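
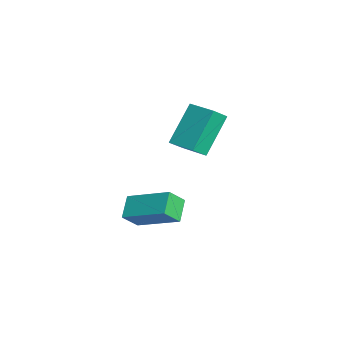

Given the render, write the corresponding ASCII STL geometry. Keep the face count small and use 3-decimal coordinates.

solid 
facet normal -0.796 -0.592 -0.125
outer loop
vertex -1.466 -1.734 -0.433
vertex -2.482 -0.713 1.204
vertex -1.836 -1.105 -1.056
endloop
endfacet
facet normal 0.467 -0.469 -0.750
outer loop
vertex -0.738 -0.287 -0.884
vertex -1.466 -1.734 -0.433
vertex -1.836 -1.105 -1.056
endloop
endfacet
facet normal -0.796 -0.593 -0.125
outer loop
vertex -1.836 -1.105 -1.056
vertex -2.482 -0.713 1.204
vertex -2.853 -0.084 0.581
endloop
endfacet
facet normal -0.387 0.655 -0.649
outer loop
vertex -2.853 -0.084 0.581
vertex -0.738 -0.287 -0.884
vertex -1.836 -1.105 -1.056
endloop
endfacet
facet normal 0.387 -0.655 0.649
outer loop
vertex -1.466 -1.734 -0.433
vertex -1.384 0.105 1.376
vertex -2.482 -0.713 1.204
endloop
endfacet
facet normal 0.466 -0.468 -0.751
outer loop
vertex -0.367 -0.916 -0.261
vertex -1.466 -1.734 -0.433
vertex -0.738 -0.287 -0.884
endloop
endfacet
facet normal 0.386 -0.656 0.649
outer loop
vertex -0.367 -0.916 -0.261
vertex -1.384 0.105 1.376
vertex -1.466 -1.734 -0.433
endloop
endfacet
facet normal -0.466 0.468 0.750
outer loop
vertex -2.482 -0.713 1.204
vertex -1.384 0.105 1.376
vertex -2.853 -0.084 0.581
endloop
endfacet
facet normal -0.386 0.656 -0.649
outer loop
vertex -1.754 0.734 0.753
vertex -0.738 -0.287 -0.884
vertex -2.853 -0.084 0.581
endloop
endfacet
facet normal -0.466 0.469 0.750
outer loop
vertex -2.853 -0.084 0.581
vertex -1.384 0.105 1.376
vertex -1.754 0.734 0.753
endloop
endfacet
facet normal 0.796 0.593 0.124
outer loop
vertex -1.754 0.734 0.753
vertex -0.367 -0.916 -0.261
vertex -0.738 -0.287 -0.884
endloop
endfacet
facet normal 0.796 0.592 0.125
outer loop
vertex -1.384 0.105 1.376
vertex -0.367 -0.916 -0.261
vertex -1.754 0.734 0.753
endloop
endfacet
facet normal -0.550 -0.715 -0.432
outer loop
vertex 1.837 -3.846 -1.246
vertex 1.571 -3.2 -1.976
vertex 2.716 -4.161 -1.845
endloop
endfacet
facet normal 0.263 -0.640 0.722
outer loop
vertex 3.889 -2.64 -0.924
vertex 1.837 -3.846 -1.246
vertex 2.716 -4.161 -1.845
endloop
endfacet
facet normal -0.550 -0.714 -0.432
outer loop
vertex 2.716 -4.161 -1.845
vertex 1.571 -3.2 -1.976
vertex 2.451 -3.515 -2.575
endloop
endfacet
facet normal 0.792 -0.285 -0.539
outer loop
vertex 2.451 -3.515 -2.575
vertex 3.889 -2.64 -0.924
vertex 2.716 -4.161 -1.845
endloop
endfacet
facet normal -0.792 0.284 0.540
outer loop
vertex 1.837 -3.846 -1.246
vertex 2.744 -1.679 -1.055
vertex 1.571 -3.2 -1.976
endloop
endfacet
facet normal 0.263 -0.640 0.722
outer loop
vertex 3.009 -2.325 -0.325
vertex 1.837 -3.846 -1.246
vertex 3.889 -2.64 -0.924
endloop
endfacet
facet normal -0.793 0.284 0.539
outer loop
vertex 3.009 -2.325 -0.325
vertex 2.744 -1.679 -1.055
vertex 1.837 -3.846 -1.246
endloop
endfacet
facet normal -0.263 0.640 -0.722
outer loop
vertex 1.571 -3.2 -1.976
vertex 2.744 -1.679 -1.055
vertex 2.451 -3.515 -2.575
endloop
endfacet
facet normal 0.792 -0.284 -0.540
outer loop
vertex 3.623 -1.994 -1.654
vertex 3.889 -2.64 -0.924
vertex 2.451 -3.515 -2.575
endloop
endfacet
facet normal -0.263 0.640 -0.722
outer loop
vertex 2.451 -3.515 -2.575
vertex 2.744 -1.679 -1.055
vertex 3.623 -1.994 -1.654
endloop
endfacet
facet normal 0.550 0.715 0.432
outer loop
vertex 3.623 -1.994 -1.654
vertex 3.009 -2.325 -0.325
vertex 3.889 -2.64 -0.924
endloop
endfacet
facet normal 0.550 0.714 0.432
outer loop
vertex 2.744 -1.679 -1.055
vertex 3.009 -2.325 -0.325
vertex 3.623 -1.994 -1.654
endloop
endfacet

endsolid


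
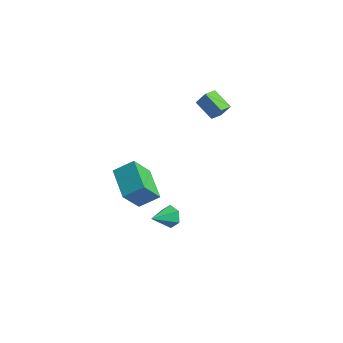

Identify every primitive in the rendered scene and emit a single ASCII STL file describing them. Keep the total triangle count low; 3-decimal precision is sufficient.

solid 
facet normal -0.837 0.483 0.257
outer loop
vertex -4.205 -3.204 1.516
vertex -3.529 -2.378 2.167
vertex -4.065 -2.215 0.116
endloop
endfacet
facet normal -0.541 -0.661 -0.521
outer loop
vertex -2.491 -3.122 -0.367
vertex -4.205 -3.204 1.516
vertex -4.065 -2.215 0.116
endloop
endfacet
facet normal -0.837 0.483 0.257
outer loop
vertex -4.065 -2.215 0.116
vertex -3.529 -2.378 2.167
vertex -3.389 -1.389 0.767
endloop
endfacet
facet normal 0.081 0.575 -0.814
outer loop
vertex -3.389 -1.389 0.767
vertex -2.491 -3.122 -0.367
vertex -4.065 -2.215 0.116
endloop
endfacet
facet normal -0.081 -0.575 0.814
outer loop
vertex -4.205 -3.204 1.516
vertex -1.955 -3.285 1.684
vertex -3.529 -2.378 2.167
endloop
endfacet
facet normal -0.541 -0.661 -0.521
outer loop
vertex -2.631 -4.111 1.033
vertex -4.205 -3.204 1.516
vertex -2.491 -3.122 -0.367
endloop
endfacet
facet normal -0.081 -0.575 0.814
outer loop
vertex -2.631 -4.111 1.033
vertex -1.955 -3.285 1.684
vertex -4.205 -3.204 1.516
endloop
endfacet
facet normal 0.541 0.661 0.521
outer loop
vertex -3.529 -2.378 2.167
vertex -1.955 -3.285 1.684
vertex -3.389 -1.389 0.767
endloop
endfacet
facet normal 0.081 0.575 -0.814
outer loop
vertex -1.815 -2.296 0.284
vertex -2.491 -3.122 -0.367
vertex -3.389 -1.389 0.767
endloop
endfacet
facet normal 0.541 0.661 0.521
outer loop
vertex -3.389 -1.389 0.767
vertex -1.955 -3.285 1.684
vertex -1.815 -2.296 0.284
endloop
endfacet
facet normal 0.837 -0.483 -0.257
outer loop
vertex -1.815 -2.296 0.284
vertex -2.631 -4.111 1.033
vertex -2.491 -3.122 -0.367
endloop
endfacet
facet normal 0.837 -0.483 -0.257
outer loop
vertex -1.955 -3.285 1.684
vertex -2.631 -4.111 1.033
vertex -1.815 -2.296 0.284
endloop
endfacet
facet normal 0.098 0.892 -0.442
outer loop
vertex -1.735 -1.018 -1.749
vertex -2.111 -1.241 -2.282
vertex -2.42 -0.94 -1.743
endloop
endfacet
facet normal 0.015 0.056 0.998
outer loop
vertex -1.735 -1.018 -1.749
vertex -2.42 -0.94 -1.743
vertex -2.249 -2.499 -1.658
endloop
endfacet
facet normal 0.096 0.891 -0.443
outer loop
vertex -2.42 -0.94 -1.743
vertex -2.111 -1.241 -2.282
vertex -2.797 -1.164 -2.276
endloop
endfacet
facet normal -0.804 -0.056 0.592
outer loop
vertex -2.42 -0.94 -1.743
vertex -2.797 -1.164 -2.276
vertex -2.249 -2.499 -1.658
endloop
endfacet
facet normal 0.096 0.891 -0.443
outer loop
vertex -2.797 -1.164 -2.276
vertex -2.111 -1.241 -2.282
vertex -2.488 -1.465 -2.815
endloop
endfacet
facet normal -0.857 -0.460 -0.234
outer loop
vertex -2.797 -1.164 -2.276
vertex -2.488 -1.465 -2.815
vertex -2.249 -2.499 -1.658
endloop
endfacet
facet normal 0.096 0.891 -0.443
outer loop
vertex -2.488 -1.465 -2.815
vertex -2.111 -1.241 -2.282
vertex -1.803 -1.542 -2.821
endloop
endfacet
facet normal -0.090 -0.752 -0.653
outer loop
vertex -2.488 -1.465 -2.815
vertex -1.803 -1.542 -2.821
vertex -2.249 -2.499 -1.658
endloop
endfacet
facet normal 0.098 0.892 -0.442
outer loop
vertex -1.803 -1.542 -2.821
vertex -2.111 -1.241 -2.282
vertex -1.426 -1.319 -2.287
endloop
endfacet
facet normal 0.728 -0.639 -0.247
outer loop
vertex -1.803 -1.542 -2.821
vertex -1.426 -1.319 -2.287
vertex -2.249 -2.499 -1.658
endloop
endfacet
facet normal 0.098 0.891 -0.442
outer loop
vertex -1.426 -1.319 -2.287
vertex -2.111 -1.241 -2.282
vertex -1.735 -1.018 -1.749
endloop
endfacet
facet normal 0.780 -0.235 0.580
outer loop
vertex -1.426 -1.319 -2.287
vertex -1.735 -1.018 -1.749
vertex -2.249 -2.499 -1.658
endloop
endfacet
facet normal -0.442 -0.331 -0.834
outer loop
vertex -4.55 3.298 2.61
vertex -4.64 4.145 2.321
vertex -3.373 3.22 2.017
endloop
endfacet
facet normal 0.100 -0.942 0.322
outer loop
vertex -2.98 3.515 2.759
vertex -4.55 3.298 2.61
vertex -3.373 3.22 2.017
endloop
endfacet
facet normal -0.442 -0.331 -0.834
outer loop
vertex -3.373 3.22 2.017
vertex -4.64 4.145 2.321
vertex -3.463 4.068 1.728
endloop
endfacet
facet normal 0.892 -0.058 -0.449
outer loop
vertex -3.463 4.068 1.728
vertex -2.98 3.515 2.759
vertex -3.373 3.22 2.017
endloop
endfacet
facet normal -0.892 0.058 0.449
outer loop
vertex -4.55 3.298 2.61
vertex -4.247 4.44 3.063
vertex -4.64 4.145 2.321
endloop
endfacet
facet normal 0.100 -0.942 0.320
outer loop
vertex -4.157 3.592 3.352
vertex -4.55 3.298 2.61
vertex -2.98 3.515 2.759
endloop
endfacet
facet normal -0.892 0.058 0.449
outer loop
vertex -4.157 3.592 3.352
vertex -4.247 4.44 3.063
vertex -4.55 3.298 2.61
endloop
endfacet
facet normal -0.100 0.942 -0.321
outer loop
vertex -4.64 4.145 2.321
vertex -4.247 4.44 3.063
vertex -3.463 4.068 1.728
endloop
endfacet
facet normal 0.892 -0.058 -0.449
outer loop
vertex -3.07 4.362 2.47
vertex -2.98 3.515 2.759
vertex -3.463 4.068 1.728
endloop
endfacet
facet normal -0.099 0.942 -0.321
outer loop
vertex -3.463 4.068 1.728
vertex -4.247 4.44 3.063
vertex -3.07 4.362 2.47
endloop
endfacet
facet normal 0.442 0.331 0.834
outer loop
vertex -3.07 4.362 2.47
vertex -4.157 3.592 3.352
vertex -2.98 3.515 2.759
endloop
endfacet
facet normal 0.442 0.331 0.834
outer loop
vertex -4.247 4.44 3.063
vertex -4.157 3.592 3.352
vertex -3.07 4.362 2.47
endloop
endfacet

endsolid


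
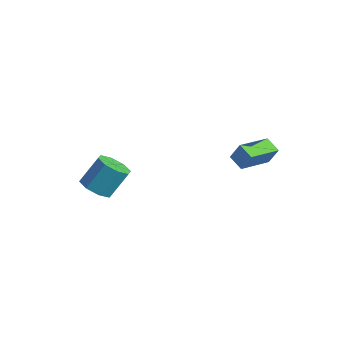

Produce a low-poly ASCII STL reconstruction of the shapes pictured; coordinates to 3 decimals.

solid 
facet normal -0.138 -0.565 -0.814
outer loop
vertex -0.199 -4.247 -3.337
vertex -1.17 -4.43 -3.045
vertex -0.705 -3.714 -3.621
endloop
endfacet
facet normal 0.754 0.473 -0.456
outer loop
vertex -0.199 -4.247 -3.337
vertex -0.705 -3.714 -3.621
vertex 0.061 -3.187 -1.806
endloop
endfacet
facet normal 0.754 0.473 -0.456
outer loop
vertex 0.061 -3.187 -1.806
vertex -0.705 -3.714 -3.621
vertex -0.445 -2.653 -2.09
endloop
endfacet
facet normal 0.138 0.564 0.814
outer loop
vertex 0.061 -3.187 -1.806
vertex -0.445 -2.653 -2.09
vertex -0.91 -3.37 -1.515
endloop
endfacet
facet normal -0.139 -0.564 -0.814
outer loop
vertex -0.705 -3.714 -3.621
vertex -1.17 -4.43 -3.045
vertex -1.483 -3.599 -3.568
endloop
endfacet
facet normal 0.081 0.813 -0.577
outer loop
vertex -0.705 -3.714 -3.621
vertex -1.483 -3.599 -3.568
vertex -0.445 -2.653 -2.09
endloop
endfacet
facet normal 0.080 0.813 -0.577
outer loop
vertex -0.445 -2.653 -2.09
vertex -1.483 -3.599 -3.568
vertex -1.223 -2.539 -2.037
endloop
endfacet
facet normal 0.138 0.564 0.814
outer loop
vertex -0.445 -2.653 -2.09
vertex -1.223 -2.539 -2.037
vertex -0.91 -3.37 -1.515
endloop
endfacet
facet normal -0.139 -0.564 -0.814
outer loop
vertex -1.483 -3.599 -3.568
vertex -1.17 -4.43 -3.045
vertex -2.078 -3.972 -3.208
endloop
endfacet
facet normal -0.642 0.677 -0.360
outer loop
vertex -1.483 -3.599 -3.568
vertex -2.078 -3.972 -3.208
vertex -1.223 -2.539 -2.037
endloop
endfacet
facet normal -0.642 0.677 -0.360
outer loop
vertex -1.223 -2.539 -2.037
vertex -2.078 -3.972 -3.208
vertex -1.818 -2.912 -1.678
endloop
endfacet
facet normal 0.138 0.564 0.814
outer loop
vertex -1.223 -2.539 -2.037
vertex -1.818 -2.912 -1.678
vertex -0.91 -3.37 -1.515
endloop
endfacet
facet normal -0.138 -0.563 -0.815
outer loop
vertex -2.078 -3.972 -3.208
vertex -1.17 -4.43 -3.045
vertex -2.141 -4.613 -2.754
endloop
endfacet
facet normal -0.987 0.145 0.067
outer loop
vertex -2.078 -3.972 -3.208
vertex -2.141 -4.613 -2.754
vertex -1.818 -2.912 -1.678
endloop
endfacet
facet normal -0.987 0.145 0.067
outer loop
vertex -1.818 -2.912 -1.678
vertex -2.141 -4.613 -2.754
vertex -1.881 -3.553 -1.223
endloop
endfacet
facet normal 0.138 0.564 0.814
outer loop
vertex -1.818 -2.912 -1.678
vertex -1.881 -3.553 -1.223
vertex -0.91 -3.37 -1.515
endloop
endfacet
facet normal -0.138 -0.564 -0.814
outer loop
vertex -2.141 -4.613 -2.754
vertex -1.17 -4.43 -3.045
vertex -1.635 -5.147 -2.47
endloop
endfacet
facet normal -0.754 -0.473 0.455
outer loop
vertex -2.141 -4.613 -2.754
vertex -1.635 -5.147 -2.47
vertex -1.881 -3.553 -1.223
endloop
endfacet
facet normal -0.754 -0.473 0.456
outer loop
vertex -1.881 -3.553 -1.223
vertex -1.635 -5.147 -2.47
vertex -1.375 -4.086 -0.939
endloop
endfacet
facet normal 0.138 0.565 0.814
outer loop
vertex -1.881 -3.553 -1.223
vertex -1.375 -4.086 -0.939
vertex -0.91 -3.37 -1.515
endloop
endfacet
facet normal -0.138 -0.564 -0.814
outer loop
vertex -1.635 -5.147 -2.47
vertex -1.17 -4.43 -3.045
vertex -0.857 -5.261 -2.523
endloop
endfacet
facet normal -0.080 -0.813 0.577
outer loop
vertex -1.635 -5.147 -2.47
vertex -0.857 -5.261 -2.523
vertex -1.375 -4.086 -0.939
endloop
endfacet
facet normal -0.081 -0.813 0.577
outer loop
vertex -1.375 -4.086 -0.939
vertex -0.857 -5.261 -2.523
vertex -0.597 -4.201 -0.992
endloop
endfacet
facet normal 0.139 0.564 0.814
outer loop
vertex -1.375 -4.086 -0.939
vertex -0.597 -4.201 -0.992
vertex -0.91 -3.37 -1.515
endloop
endfacet
facet normal -0.138 -0.564 -0.814
outer loop
vertex -0.857 -5.261 -2.523
vertex -1.17 -4.43 -3.045
vertex -0.262 -4.888 -2.882
endloop
endfacet
facet normal 0.642 -0.677 0.360
outer loop
vertex -0.857 -5.261 -2.523
vertex -0.262 -4.888 -2.882
vertex -0.597 -4.201 -0.992
endloop
endfacet
facet normal 0.642 -0.677 0.360
outer loop
vertex -0.597 -4.201 -0.992
vertex -0.262 -4.888 -2.882
vertex -0.002 -3.828 -1.352
endloop
endfacet
facet normal 0.139 0.564 0.814
outer loop
vertex -0.597 -4.201 -0.992
vertex -0.002 -3.828 -1.352
vertex -0.91 -3.37 -1.515
endloop
endfacet
facet normal -0.138 -0.564 -0.814
outer loop
vertex -0.262 -4.888 -2.882
vertex -1.17 -4.43 -3.045
vertex -0.199 -4.247 -3.337
endloop
endfacet
facet normal 0.987 -0.145 -0.067
outer loop
vertex -0.262 -4.888 -2.882
vertex -0.199 -4.247 -3.337
vertex -0.002 -3.828 -1.352
endloop
endfacet
facet normal 0.987 -0.145 -0.067
outer loop
vertex -0.002 -3.828 -1.352
vertex -0.199 -4.247 -3.337
vertex 0.061 -3.187 -1.806
endloop
endfacet
facet normal 0.138 0.563 0.815
outer loop
vertex -0.002 -3.828 -1.352
vertex 0.061 -3.187 -1.806
vertex -0.91 -3.37 -1.515
endloop
endfacet
facet normal -0.914 0.017 0.405
outer loop
vertex 3.441 1.556 0.3
vertex 3.301 3.571 -0.102
vertex 2.957 1.307 -0.781
endloop
endfacet
facet normal 0.068 -0.978 0.195
outer loop
vertex 3.899 1.289 -1.198
vertex 3.441 1.556 0.3
vertex 2.957 1.307 -0.781
endloop
endfacet
facet normal -0.914 0.018 0.404
outer loop
vertex 2.957 1.307 -0.781
vertex 3.301 3.571 -0.102
vertex 2.818 3.322 -1.183
endloop
endfacet
facet normal -0.399 -0.206 -0.893
outer loop
vertex 2.818 3.322 -1.183
vertex 3.899 1.289 -1.198
vertex 2.957 1.307 -0.781
endloop
endfacet
facet normal 0.399 0.206 0.893
outer loop
vertex 3.441 1.556 0.3
vertex 4.243 3.553 -0.519
vertex 3.301 3.571 -0.102
endloop
endfacet
facet normal 0.068 -0.978 0.195
outer loop
vertex 4.382 1.538 -0.117
vertex 3.441 1.556 0.3
vertex 3.899 1.289 -1.198
endloop
endfacet
facet normal 0.400 0.206 0.893
outer loop
vertex 4.382 1.538 -0.117
vertex 4.243 3.553 -0.519
vertex 3.441 1.556 0.3
endloop
endfacet
facet normal -0.068 0.978 -0.195
outer loop
vertex 3.301 3.571 -0.102
vertex 4.243 3.553 -0.519
vertex 2.818 3.322 -1.183
endloop
endfacet
facet normal -0.400 -0.206 -0.893
outer loop
vertex 3.759 3.304 -1.6
vertex 3.899 1.289 -1.198
vertex 2.818 3.322 -1.183
endloop
endfacet
facet normal -0.068 0.978 -0.195
outer loop
vertex 2.818 3.322 -1.183
vertex 4.243 3.553 -0.519
vertex 3.759 3.304 -1.6
endloop
endfacet
facet normal 0.914 -0.017 -0.405
outer loop
vertex 3.759 3.304 -1.6
vertex 4.382 1.538 -0.117
vertex 3.899 1.289 -1.198
endloop
endfacet
facet normal 0.914 -0.018 -0.405
outer loop
vertex 4.243 3.553 -0.519
vertex 4.382 1.538 -0.117
vertex 3.759 3.304 -1.6
endloop
endfacet

endsolid


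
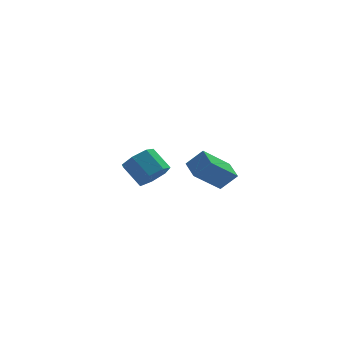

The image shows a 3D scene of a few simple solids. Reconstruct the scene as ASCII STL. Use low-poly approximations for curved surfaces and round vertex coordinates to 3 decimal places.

solid 
facet normal 0.404 -0.690 -0.601
outer loop
vertex 1.73 2.354 -3.381
vertex 1.371 2.881 -4.228
vertex 2.299 2.989 -3.728
endloop
endfacet
facet normal 0.675 -0.219 0.705
outer loop
vertex 1.73 2.354 -3.381
vertex 2.299 2.989 -3.728
vertex 1.089 3.452 -2.426
endloop
endfacet
facet normal 0.674 -0.220 0.705
outer loop
vertex 1.089 3.452 -2.426
vertex 2.299 2.989 -3.728
vertex 1.658 4.086 -2.772
endloop
endfacet
facet normal -0.403 0.690 0.601
outer loop
vertex 1.089 3.452 -2.426
vertex 1.658 4.086 -2.772
vertex 0.729 3.979 -3.272
endloop
endfacet
facet normal 0.404 -0.690 -0.600
outer loop
vertex 2.299 2.989 -3.728
vertex 1.371 2.881 -4.228
vertex 2.169 3.542 -4.451
endloop
endfacet
facet normal 0.904 0.402 0.145
outer loop
vertex 2.299 2.989 -3.728
vertex 2.169 3.542 -4.451
vertex 1.658 4.086 -2.772
endloop
endfacet
facet normal 0.904 0.402 0.145
outer loop
vertex 1.658 4.086 -2.772
vertex 2.169 3.542 -4.451
vertex 1.528 4.639 -3.495
endloop
endfacet
facet normal -0.403 0.691 0.601
outer loop
vertex 1.658 4.086 -2.772
vertex 1.528 4.639 -3.495
vertex 0.729 3.979 -3.272
endloop
endfacet
facet normal 0.403 -0.690 -0.601
outer loop
vertex 2.169 3.542 -4.451
vertex 1.371 2.881 -4.228
vertex 1.437 3.598 -5.006
endloop
endfacet
facet normal 0.453 0.721 -0.524
outer loop
vertex 2.169 3.542 -4.451
vertex 1.437 3.598 -5.006
vertex 1.528 4.639 -3.495
endloop
endfacet
facet normal 0.453 0.721 -0.524
outer loop
vertex 1.528 4.639 -3.495
vertex 1.437 3.598 -5.006
vertex 0.796 4.695 -4.05
endloop
endfacet
facet normal -0.403 0.691 0.601
outer loop
vertex 1.528 4.639 -3.495
vertex 0.796 4.695 -4.05
vertex 0.729 3.979 -3.272
endloop
endfacet
facet normal 0.404 -0.690 -0.601
outer loop
vertex 1.437 3.598 -5.006
vertex 1.371 2.881 -4.228
vertex 0.656 3.114 -4.975
endloop
endfacet
facet normal -0.340 0.497 -0.798
outer loop
vertex 1.437 3.598 -5.006
vertex 0.656 3.114 -4.975
vertex 0.796 4.695 -4.05
endloop
endfacet
facet normal -0.338 0.497 -0.799
outer loop
vertex 0.796 4.695 -4.05
vertex 0.656 3.114 -4.975
vertex 0.015 4.212 -4.02
endloop
endfacet
facet normal -0.404 0.690 0.600
outer loop
vertex 0.796 4.695 -4.05
vertex 0.015 4.212 -4.02
vertex 0.729 3.979 -3.272
endloop
endfacet
facet normal 0.403 -0.691 -0.601
outer loop
vertex 0.656 3.114 -4.975
vertex 1.371 2.881 -4.228
vertex 0.412 2.455 -4.381
endloop
endfacet
facet normal -0.876 -0.101 -0.472
outer loop
vertex 0.656 3.114 -4.975
vertex 0.412 2.455 -4.381
vertex 0.015 4.212 -4.02
endloop
endfacet
facet normal -0.876 -0.101 -0.472
outer loop
vertex 0.015 4.212 -4.02
vertex 0.412 2.455 -4.381
vertex -0.229 3.553 -3.426
endloop
endfacet
facet normal -0.404 0.691 0.600
outer loop
vertex 0.015 4.212 -4.02
vertex -0.229 3.553 -3.426
vertex 0.729 3.979 -3.272
endloop
endfacet
facet normal 0.403 -0.691 -0.601
outer loop
vertex 0.412 2.455 -4.381
vertex 1.371 2.881 -4.228
vertex 0.89 2.117 -3.672
endloop
endfacet
facet normal -0.753 -0.623 0.211
outer loop
vertex 0.412 2.455 -4.381
vertex 0.89 2.117 -3.672
vertex -0.229 3.553 -3.426
endloop
endfacet
facet normal -0.753 -0.623 0.210
outer loop
vertex -0.229 3.553 -3.426
vertex 0.89 2.117 -3.672
vertex 0.249 3.214 -2.717
endloop
endfacet
facet normal -0.403 0.690 0.602
outer loop
vertex -0.229 3.553 -3.426
vertex 0.249 3.214 -2.717
vertex 0.729 3.979 -3.272
endloop
endfacet
facet normal 0.403 -0.691 -0.601
outer loop
vertex 0.89 2.117 -3.672
vertex 1.371 2.881 -4.228
vertex 1.73 2.354 -3.381
endloop
endfacet
facet normal -0.064 -0.676 0.734
outer loop
vertex 0.89 2.117 -3.672
vertex 1.73 2.354 -3.381
vertex 0.249 3.214 -2.717
endloop
endfacet
facet normal -0.063 -0.676 0.735
outer loop
vertex 0.249 3.214 -2.717
vertex 1.73 2.354 -3.381
vertex 1.089 3.452 -2.426
endloop
endfacet
facet normal -0.404 0.690 0.601
outer loop
vertex 0.249 3.214 -2.717
vertex 1.089 3.452 -2.426
vertex 0.729 3.979 -3.272
endloop
endfacet
facet normal -0.694 0.122 -0.710
outer loop
vertex 1.552 -3.84 -0.487
vertex 1.479 -2.704 -0.22
vertex 3.087 -3.406 -1.913
endloop
endfacet
facet normal 0.063 -0.972 -0.228
outer loop
vertex 3.941 -3.556 -1.04
vertex 1.552 -3.84 -0.487
vertex 3.087 -3.406 -1.913
endloop
endfacet
facet normal -0.694 0.122 -0.710
outer loop
vertex 3.087 -3.406 -1.913
vertex 1.479 -2.704 -0.22
vertex 3.014 -2.269 -1.646
endloop
endfacet
facet normal 0.717 0.203 -0.667
outer loop
vertex 3.014 -2.269 -1.646
vertex 3.941 -3.556 -1.04
vertex 3.087 -3.406 -1.913
endloop
endfacet
facet normal -0.717 -0.203 0.667
outer loop
vertex 1.552 -3.84 -0.487
vertex 2.333 -2.854 0.653
vertex 1.479 -2.704 -0.22
endloop
endfacet
facet normal 0.062 -0.971 -0.229
outer loop
vertex 2.406 -3.991 0.386
vertex 1.552 -3.84 -0.487
vertex 3.941 -3.556 -1.04
endloop
endfacet
facet normal -0.717 -0.203 0.667
outer loop
vertex 2.406 -3.991 0.386
vertex 2.333 -2.854 0.653
vertex 1.552 -3.84 -0.487
endloop
endfacet
facet normal -0.063 0.971 0.229
outer loop
vertex 1.479 -2.704 -0.22
vertex 2.333 -2.854 0.653
vertex 3.014 -2.269 -1.646
endloop
endfacet
facet normal 0.717 0.203 -0.667
outer loop
vertex 3.868 -2.42 -0.773
vertex 3.941 -3.556 -1.04
vertex 3.014 -2.269 -1.646
endloop
endfacet
facet normal -0.062 0.971 0.229
outer loop
vertex 3.014 -2.269 -1.646
vertex 2.333 -2.854 0.653
vertex 3.868 -2.42 -0.773
endloop
endfacet
facet normal 0.694 -0.122 0.710
outer loop
vertex 3.868 -2.42 -0.773
vertex 2.406 -3.991 0.386
vertex 3.941 -3.556 -1.04
endloop
endfacet
facet normal 0.694 -0.122 0.710
outer loop
vertex 2.333 -2.854 0.653
vertex 2.406 -3.991 0.386
vertex 3.868 -2.42 -0.773
endloop
endfacet

endsolid


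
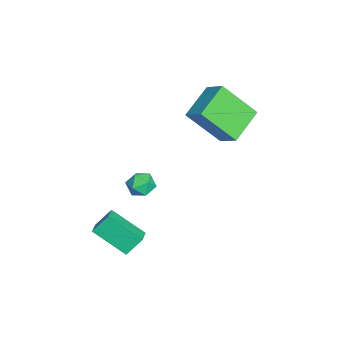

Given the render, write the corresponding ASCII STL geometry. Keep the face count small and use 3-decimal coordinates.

solid 
facet normal -0.565 0.818 0.106
outer loop
vertex -0.121 -0.334 -1.318
vertex -0.688 -0.707 -1.461
vertex -0.471 -0.642 -0.805
endloop
endfacet
facet normal 0.013 0.853 0.521
outer loop
vertex -0.121 -0.334 -1.318
vertex -0.471 -0.642 -0.805
vertex 0.222 -0.652 -0.806
endloop
endfacet
facet normal 0.588 0.802 0.104
outer loop
vertex -0.121 -0.334 -1.318
vertex 0.222 -0.652 -0.806
vertex 0.435 -0.723 -1.462
endloop
endfacet
facet normal 0.367 0.735 -0.570
outer loop
vertex -0.121 -0.334 -1.318
vertex 0.435 -0.723 -1.462
vertex -0.127 -0.757 -1.868
endloop
endfacet
facet normal -0.347 0.745 -0.569
outer loop
vertex -0.121 -0.334 -1.318
vertex -0.127 -0.757 -1.868
vertex -0.688 -0.707 -1.461
endloop
endfacet
facet normal 0.006 0.288 0.958
outer loop
vertex 0.222 -0.652 -0.806
vertex -0.471 -0.642 -0.805
vertex -0.133 -1.223 -0.632
endloop
endfacet
facet normal -0.930 0.231 0.285
outer loop
vertex -0.471 -0.642 -0.805
vertex -0.688 -0.707 -1.461
vertex -0.695 -1.257 -1.038
endloop
endfacet
facet normal -0.577 0.112 -0.809
outer loop
vertex -0.688 -0.707 -1.461
vertex -0.127 -0.757 -1.868
vertex -0.482 -1.328 -1.694
endloop
endfacet
facet normal 0.579 0.096 -0.810
outer loop
vertex -0.127 -0.757 -1.868
vertex 0.435 -0.723 -1.462
vertex 0.211 -1.338 -1.695
endloop
endfacet
facet normal 0.937 0.205 0.282
outer loop
vertex 0.435 -0.723 -1.462
vertex 0.222 -0.652 -0.806
vertex 0.428 -1.273 -1.039
endloop
endfacet
facet normal -0.367 -0.735 0.570
outer loop
vertex -0.139 -1.646 -1.182
vertex -0.133 -1.223 -0.632
vertex -0.695 -1.257 -1.038
endloop
endfacet
facet normal -0.588 -0.802 -0.104
outer loop
vertex -0.139 -1.646 -1.182
vertex -0.695 -1.257 -1.038
vertex -0.482 -1.328 -1.694
endloop
endfacet
facet normal -0.013 -0.853 -0.521
outer loop
vertex -0.139 -1.646 -1.182
vertex -0.482 -1.328 -1.694
vertex 0.211 -1.338 -1.695
endloop
endfacet
facet normal 0.565 -0.818 -0.106
outer loop
vertex -0.139 -1.646 -1.182
vertex 0.211 -1.338 -1.695
vertex 0.428 -1.273 -1.039
endloop
endfacet
facet normal 0.347 -0.745 0.569
outer loop
vertex -0.139 -1.646 -1.182
vertex 0.428 -1.273 -1.039
vertex -0.133 -1.223 -0.632
endloop
endfacet
facet normal -0.579 -0.096 0.810
outer loop
vertex -0.695 -1.257 -1.038
vertex -0.133 -1.223 -0.632
vertex -0.471 -0.642 -0.805
endloop
endfacet
facet normal -0.937 -0.205 -0.282
outer loop
vertex -0.482 -1.328 -1.694
vertex -0.695 -1.257 -1.038
vertex -0.688 -0.707 -1.461
endloop
endfacet
facet normal -0.006 -0.288 -0.958
outer loop
vertex 0.211 -1.338 -1.695
vertex -0.482 -1.328 -1.694
vertex -0.127 -0.757 -1.868
endloop
endfacet
facet normal 0.930 -0.231 -0.285
outer loop
vertex 0.428 -1.273 -1.039
vertex 0.211 -1.338 -1.695
vertex 0.435 -0.723 -1.462
endloop
endfacet
facet normal 0.577 -0.112 0.809
outer loop
vertex -0.133 -1.223 -0.632
vertex 0.428 -1.273 -1.039
vertex 0.222 -0.652 -0.806
endloop
endfacet
facet normal -0.808 0.437 0.395
outer loop
vertex -3.37 1.503 2.65
vertex -2.663 2.197 3.327
vertex -3.331 2.99 1.084
endloop
endfacet
facet normal -0.589 -0.579 -0.564
outer loop
vertex -1.877 2.203 0.373
vertex -3.37 1.503 2.65
vertex -3.331 2.99 1.084
endloop
endfacet
facet normal -0.808 0.437 0.395
outer loop
vertex -3.331 2.99 1.084
vertex -2.663 2.197 3.327
vertex -2.624 3.684 1.761
endloop
endfacet
facet normal 0.018 0.689 -0.725
outer loop
vertex -2.624 3.684 1.761
vertex -1.877 2.203 0.373
vertex -3.331 2.99 1.084
endloop
endfacet
facet normal -0.018 -0.689 0.725
outer loop
vertex -3.37 1.503 2.65
vertex -1.209 1.41 2.616
vertex -2.663 2.197 3.327
endloop
endfacet
facet normal -0.589 -0.579 -0.564
outer loop
vertex -1.916 0.716 1.939
vertex -3.37 1.503 2.65
vertex -1.877 2.203 0.373
endloop
endfacet
facet normal -0.018 -0.689 0.725
outer loop
vertex -1.916 0.716 1.939
vertex -1.209 1.41 2.616
vertex -3.37 1.503 2.65
endloop
endfacet
facet normal 0.589 0.579 0.564
outer loop
vertex -2.663 2.197 3.327
vertex -1.209 1.41 2.616
vertex -2.624 3.684 1.761
endloop
endfacet
facet normal 0.018 0.689 -0.725
outer loop
vertex -1.17 2.897 1.05
vertex -1.877 2.203 0.373
vertex -2.624 3.684 1.761
endloop
endfacet
facet normal 0.589 0.579 0.564
outer loop
vertex -2.624 3.684 1.761
vertex -1.209 1.41 2.616
vertex -1.17 2.897 1.05
endloop
endfacet
facet normal 0.808 -0.437 -0.395
outer loop
vertex -1.17 2.897 1.05
vertex -1.916 0.716 1.939
vertex -1.877 2.203 0.373
endloop
endfacet
facet normal 0.808 -0.437 -0.395
outer loop
vertex -1.209 1.41 2.616
vertex -1.916 0.716 1.939
vertex -1.17 2.897 1.05
endloop
endfacet
facet normal -0.943 0.045 -0.330
outer loop
vertex 1.506 -2.718 -2.608
vertex 1.253 -2.067 -1.797
vertex 1.933 -1.276 -3.633
endloop
endfacet
facet normal 0.235 -0.608 -0.758
outer loop
vertex 2.707 -1.313 -3.363
vertex 1.506 -2.718 -2.608
vertex 1.933 -1.276 -3.633
endloop
endfacet
facet normal -0.943 0.046 -0.330
outer loop
vertex 1.933 -1.276 -3.633
vertex 1.253 -2.067 -1.797
vertex 1.681 -0.625 -2.822
endloop
endfacet
facet normal 0.234 0.792 -0.563
outer loop
vertex 1.681 -0.625 -2.822
vertex 2.707 -1.313 -3.363
vertex 1.933 -1.276 -3.633
endloop
endfacet
facet normal -0.234 -0.793 0.563
outer loop
vertex 1.506 -2.718 -2.608
vertex 2.027 -2.104 -1.527
vertex 1.253 -2.067 -1.797
endloop
endfacet
facet normal 0.236 -0.609 -0.758
outer loop
vertex 2.279 -2.755 -2.338
vertex 1.506 -2.718 -2.608
vertex 2.707 -1.313 -3.363
endloop
endfacet
facet normal -0.235 -0.792 0.563
outer loop
vertex 2.279 -2.755 -2.338
vertex 2.027 -2.104 -1.527
vertex 1.506 -2.718 -2.608
endloop
endfacet
facet normal -0.235 0.609 0.758
outer loop
vertex 1.253 -2.067 -1.797
vertex 2.027 -2.104 -1.527
vertex 1.681 -0.625 -2.822
endloop
endfacet
facet normal 0.235 0.792 -0.563
outer loop
vertex 2.454 -0.662 -2.552
vertex 2.707 -1.313 -3.363
vertex 1.681 -0.625 -2.822
endloop
endfacet
facet normal -0.236 0.608 0.758
outer loop
vertex 1.681 -0.625 -2.822
vertex 2.027 -2.104 -1.527
vertex 2.454 -0.662 -2.552
endloop
endfacet
facet normal 0.943 -0.045 0.330
outer loop
vertex 2.454 -0.662 -2.552
vertex 2.279 -2.755 -2.338
vertex 2.707 -1.313 -3.363
endloop
endfacet
facet normal 0.943 -0.045 0.329
outer loop
vertex 2.027 -2.104 -1.527
vertex 2.279 -2.755 -2.338
vertex 2.454 -0.662 -2.552
endloop
endfacet

endsolid


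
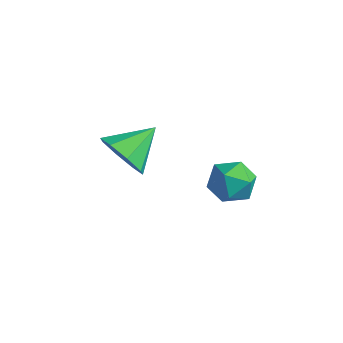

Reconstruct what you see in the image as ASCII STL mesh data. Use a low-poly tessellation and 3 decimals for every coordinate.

solid 
facet normal -0.648 0.531 -0.546
outer loop
vertex 1.382 -2.367 -2.961
vertex 0.718 -2.866 -2.659
vertex 0.953 -2.133 -2.225
endloop
endfacet
facet normal -0.091 0.932 -0.350
outer loop
vertex 1.382 -2.367 -2.961
vertex 0.953 -2.133 -2.225
vertex 1.833 -2.062 -2.265
endloop
endfacet
facet normal 0.502 0.624 -0.599
outer loop
vertex 1.382 -2.367 -2.961
vertex 1.833 -2.062 -2.265
vertex 2.141 -2.751 -2.724
endloop
endfacet
facet normal 0.312 0.032 -0.949
outer loop
vertex 1.382 -2.367 -2.961
vertex 2.141 -2.751 -2.724
vertex 1.453 -3.248 -2.967
endloop
endfacet
facet normal -0.398 -0.026 -0.917
outer loop
vertex 1.382 -2.367 -2.961
vertex 1.453 -3.248 -2.967
vertex 0.718 -2.866 -2.659
endloop
endfacet
facet normal -0.059 0.930 0.363
outer loop
vertex 1.833 -2.062 -2.265
vertex 0.953 -2.133 -2.225
vertex 1.447 -2.372 -1.533
endloop
endfacet
facet normal -0.959 0.280 0.045
outer loop
vertex 0.953 -2.133 -2.225
vertex 0.718 -2.866 -2.659
vertex 0.759 -2.869 -1.776
endloop
endfacet
facet normal -0.555 -0.620 -0.555
outer loop
vertex 0.718 -2.866 -2.659
vertex 1.453 -3.248 -2.967
vertex 1.067 -3.558 -2.235
endloop
endfacet
facet normal 0.595 -0.527 -0.607
outer loop
vertex 1.453 -3.248 -2.967
vertex 2.141 -2.751 -2.724
vertex 1.947 -3.487 -2.275
endloop
endfacet
facet normal 0.902 0.430 -0.040
outer loop
vertex 2.141 -2.751 -2.724
vertex 1.833 -2.062 -2.265
vertex 2.182 -2.754 -1.841
endloop
endfacet
facet normal -0.312 -0.032 0.949
outer loop
vertex 1.518 -3.253 -1.539
vertex 1.447 -2.372 -1.533
vertex 0.759 -2.869 -1.776
endloop
endfacet
facet normal -0.502 -0.624 0.599
outer loop
vertex 1.518 -3.253 -1.539
vertex 0.759 -2.869 -1.776
vertex 1.067 -3.558 -2.235
endloop
endfacet
facet normal 0.091 -0.932 0.350
outer loop
vertex 1.518 -3.253 -1.539
vertex 1.067 -3.558 -2.235
vertex 1.947 -3.487 -2.275
endloop
endfacet
facet normal 0.648 -0.531 0.546
outer loop
vertex 1.518 -3.253 -1.539
vertex 1.947 -3.487 -2.275
vertex 2.182 -2.754 -1.841
endloop
endfacet
facet normal 0.398 0.026 0.917
outer loop
vertex 1.518 -3.253 -1.539
vertex 2.182 -2.754 -1.841
vertex 1.447 -2.372 -1.533
endloop
endfacet
facet normal -0.595 0.527 0.607
outer loop
vertex 0.759 -2.869 -1.776
vertex 1.447 -2.372 -1.533
vertex 0.953 -2.133 -2.225
endloop
endfacet
facet normal -0.902 -0.430 0.040
outer loop
vertex 1.067 -3.558 -2.235
vertex 0.759 -2.869 -1.776
vertex 0.718 -2.866 -2.659
endloop
endfacet
facet normal 0.059 -0.930 -0.363
outer loop
vertex 1.947 -3.487 -2.275
vertex 1.067 -3.558 -2.235
vertex 1.453 -3.248 -2.967
endloop
endfacet
facet normal 0.959 -0.280 -0.045
outer loop
vertex 2.182 -2.754 -1.841
vertex 1.947 -3.487 -2.275
vertex 2.141 -2.751 -2.724
endloop
endfacet
facet normal 0.555 0.620 0.555
outer loop
vertex 1.447 -2.372 -1.533
vertex 2.182 -2.754 -1.841
vertex 1.833 -2.062 -2.265
endloop
endfacet
facet normal -0.135 -0.879 -0.457
outer loop
vertex -1.513 -4.47 -1.841
vertex -2.186 -4.05 -2.45
vertex -1.196 -4.187 -2.478
endloop
endfacet
facet normal 0.844 0.185 0.503
outer loop
vertex -1.513 -4.47 -1.841
vertex -1.196 -4.187 -2.478
vertex -1.974 -2.67 -1.73
endloop
endfacet
facet normal -0.135 -0.878 -0.459
outer loop
vertex -1.196 -4.187 -2.478
vertex -2.186 -4.05 -2.45
vertex -1.459 -3.823 -3.098
endloop
endfacet
facet normal 0.870 0.487 -0.083
outer loop
vertex -1.196 -4.187 -2.478
vertex -1.459 -3.823 -3.098
vertex -1.974 -2.67 -1.73
endloop
endfacet
facet normal -0.135 -0.878 -0.459
outer loop
vertex -1.459 -3.823 -3.098
vertex -2.186 -4.05 -2.45
vertex -2.147 -3.592 -3.338
endloop
endfacet
facet normal 0.426 0.765 -0.484
outer loop
vertex -1.459 -3.823 -3.098
vertex -2.147 -3.592 -3.338
vertex -1.974 -2.67 -1.73
endloop
endfacet
facet normal -0.135 -0.878 -0.459
outer loop
vertex -2.147 -3.592 -3.338
vertex -2.186 -4.05 -2.45
vertex -2.859 -3.629 -3.058
endloop
endfacet
facet normal -0.228 0.855 -0.466
outer loop
vertex -2.147 -3.592 -3.338
vertex -2.859 -3.629 -3.058
vertex -1.974 -2.67 -1.73
endloop
endfacet
facet normal -0.135 -0.878 -0.458
outer loop
vertex -2.859 -3.629 -3.058
vertex -2.186 -4.05 -2.45
vertex -3.176 -3.912 -2.422
endloop
endfacet
facet normal -0.707 0.706 -0.038
outer loop
vertex -2.859 -3.629 -3.058
vertex -3.176 -3.912 -2.422
vertex -1.974 -2.67 -1.73
endloop
endfacet
facet normal -0.135 -0.878 -0.458
outer loop
vertex -3.176 -3.912 -2.422
vertex -2.186 -4.05 -2.45
vertex -2.913 -4.276 -1.802
endloop
endfacet
facet normal -0.733 0.404 0.548
outer loop
vertex -3.176 -3.912 -2.422
vertex -2.913 -4.276 -1.802
vertex -1.974 -2.67 -1.73
endloop
endfacet
facet normal -0.135 -0.879 -0.458
outer loop
vertex -2.913 -4.276 -1.802
vertex -2.186 -4.05 -2.45
vertex -2.225 -4.507 -1.562
endloop
endfacet
facet normal -0.289 0.126 0.949
outer loop
vertex -2.913 -4.276 -1.802
vertex -2.225 -4.507 -1.562
vertex -1.974 -2.67 -1.73
endloop
endfacet
facet normal -0.134 -0.879 -0.458
outer loop
vertex -2.225 -4.507 -1.562
vertex -2.186 -4.05 -2.45
vertex -1.513 -4.47 -1.841
endloop
endfacet
facet normal 0.363 0.036 0.931
outer loop
vertex -2.225 -4.507 -1.562
vertex -1.513 -4.47 -1.841
vertex -1.974 -2.67 -1.73
endloop
endfacet

endsolid


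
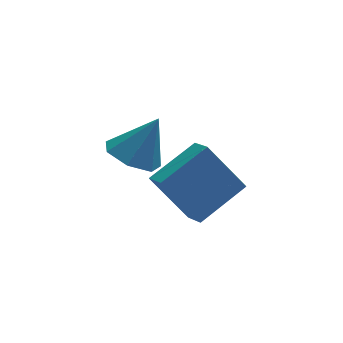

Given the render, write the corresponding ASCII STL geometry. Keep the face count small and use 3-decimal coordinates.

solid 
facet normal -0.549 0.222 0.806
outer loop
vertex -2.721 3.352 -0.628
vertex -1.038 4.184 0.29
vertex -2.945 4.241 -1.025
endloop
endfacet
facet normal -0.805 -0.399 -0.439
outer loop
vertex -1.742 3.756 -2.79
vertex -2.721 3.352 -0.628
vertex -2.945 4.241 -1.025
endloop
endfacet
facet normal -0.549 0.222 0.806
outer loop
vertex -2.945 4.241 -1.025
vertex -1.038 4.184 0.29
vertex -1.262 5.074 -0.108
endloop
endfacet
facet normal -0.224 0.890 -0.397
outer loop
vertex -1.262 5.074 -0.108
vertex -1.742 3.756 -2.79
vertex -2.945 4.241 -1.025
endloop
endfacet
facet normal 0.224 -0.890 0.397
outer loop
vertex -2.721 3.352 -0.628
vertex 0.165 3.699 -1.475
vertex -1.038 4.184 0.29
endloop
endfacet
facet normal -0.805 -0.399 -0.439
outer loop
vertex -1.518 2.866 -2.392
vertex -2.721 3.352 -0.628
vertex -1.742 3.756 -2.79
endloop
endfacet
facet normal 0.224 -0.890 0.398
outer loop
vertex -1.518 2.866 -2.392
vertex 0.165 3.699 -1.475
vertex -2.721 3.352 -0.628
endloop
endfacet
facet normal 0.805 0.399 0.439
outer loop
vertex -1.038 4.184 0.29
vertex 0.165 3.699 -1.475
vertex -1.262 5.074 -0.108
endloop
endfacet
facet normal -0.223 0.890 -0.397
outer loop
vertex -0.059 4.588 -1.872
vertex -1.742 3.756 -2.79
vertex -1.262 5.074 -0.108
endloop
endfacet
facet normal 0.805 0.399 0.439
outer loop
vertex -1.262 5.074 -0.108
vertex 0.165 3.699 -1.475
vertex -0.059 4.588 -1.872
endloop
endfacet
facet normal 0.549 -0.222 -0.806
outer loop
vertex -0.059 4.588 -1.872
vertex -1.518 2.866 -2.392
vertex -1.742 3.756 -2.79
endloop
endfacet
facet normal 0.549 -0.222 -0.806
outer loop
vertex 0.165 3.699 -1.475
vertex -1.518 2.866 -2.392
vertex -0.059 4.588 -1.872
endloop
endfacet
facet normal -0.490 -0.075 -0.868
outer loop
vertex -3.039 3.726 0.6
vertex -3.676 3.063 1.017
vertex -3.754 4.069 0.974
endloop
endfacet
facet normal 0.497 0.851 0.170
outer loop
vertex -3.039 3.726 0.6
vertex -3.754 4.069 0.974
vertex -2.804 3.197 2.563
endloop
endfacet
facet normal -0.489 -0.075 -0.869
outer loop
vertex -3.754 4.069 0.974
vertex -3.676 3.063 1.017
vertex -4.411 3.653 1.38
endloop
endfacet
facet normal -0.175 0.815 0.552
outer loop
vertex -3.754 4.069 0.974
vertex -4.411 3.653 1.38
vertex -2.804 3.197 2.563
endloop
endfacet
facet normal -0.490 -0.076 -0.869
outer loop
vertex -4.411 3.653 1.38
vertex -3.676 3.063 1.017
vertex -4.514 2.793 1.513
endloop
endfacet
facet normal -0.546 0.192 0.816
outer loop
vertex -4.411 3.653 1.38
vertex -4.514 2.793 1.513
vertex -2.804 3.197 2.563
endloop
endfacet
facet normal -0.490 -0.076 -0.869
outer loop
vertex -4.514 2.793 1.513
vertex -3.676 3.063 1.017
vertex -3.986 2.136 1.273
endloop
endfacet
facet normal -0.338 -0.551 0.763
outer loop
vertex -4.514 2.793 1.513
vertex -3.986 2.136 1.273
vertex -2.804 3.197 2.563
endloop
endfacet
facet normal -0.490 -0.076 -0.868
outer loop
vertex -3.986 2.136 1.273
vertex -3.676 3.063 1.017
vertex -3.225 2.176 0.84
endloop
endfacet
facet normal 0.292 -0.852 0.434
outer loop
vertex -3.986 2.136 1.273
vertex -3.225 2.176 0.84
vertex -2.804 3.197 2.563
endloop
endfacet
facet normal -0.491 -0.076 -0.868
outer loop
vertex -3.225 2.176 0.84
vertex -3.676 3.063 1.017
vertex -2.804 2.884 0.54
endloop
endfacet
facet normal 0.871 -0.486 0.075
outer loop
vertex -3.225 2.176 0.84
vertex -2.804 2.884 0.54
vertex -2.804 3.197 2.563
endloop
endfacet
facet normal -0.490 -0.075 -0.868
outer loop
vertex -2.804 2.884 0.54
vertex -3.676 3.063 1.017
vertex -3.039 3.726 0.6
endloop
endfacet
facet normal 0.962 0.271 -0.042
outer loop
vertex -2.804 2.884 0.54
vertex -3.039 3.726 0.6
vertex -2.804 3.197 2.563
endloop
endfacet

endsolid


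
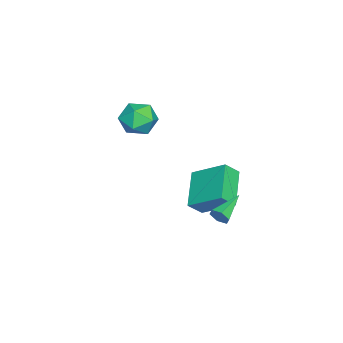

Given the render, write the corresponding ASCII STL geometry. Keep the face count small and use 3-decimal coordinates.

solid 
facet normal 0.882 -0.346 -0.321
outer loop
vertex 4.986 3.565 -2.279
vertex 4.754 3.414 -2.754
vertex 4.97 3.916 -2.701
endloop
endfacet
facet normal 0.217 0.754 0.619
outer loop
vertex 4.986 3.565 -2.279
vertex 4.97 3.916 -2.701
vertex 3.246 4.006 -2.206
endloop
endfacet
facet normal 0.882 -0.346 -0.320
outer loop
vertex 4.97 3.916 -2.701
vertex 4.754 3.414 -2.754
vertex 4.738 3.765 -3.177
endloop
endfacet
facet normal -0.033 0.957 -0.288
outer loop
vertex 4.97 3.916 -2.701
vertex 4.738 3.765 -3.177
vertex 3.246 4.006 -2.206
endloop
endfacet
facet normal 0.882 -0.346 -0.321
outer loop
vertex 4.738 3.765 -3.177
vertex 4.754 3.414 -2.754
vertex 4.522 3.263 -3.229
endloop
endfacet
facet normal -0.487 0.295 -0.822
outer loop
vertex 4.738 3.765 -3.177
vertex 4.522 3.263 -3.229
vertex 3.246 4.006 -2.206
endloop
endfacet
facet normal 0.882 -0.347 -0.320
outer loop
vertex 4.522 3.263 -3.229
vertex 4.754 3.414 -2.754
vertex 4.537 2.911 -2.807
endloop
endfacet
facet normal -0.690 -0.568 -0.449
outer loop
vertex 4.522 3.263 -3.229
vertex 4.537 2.911 -2.807
vertex 3.246 4.006 -2.206
endloop
endfacet
facet normal 0.882 -0.347 -0.320
outer loop
vertex 4.537 2.911 -2.807
vertex 4.754 3.414 -2.754
vertex 4.769 3.062 -2.331
endloop
endfacet
facet normal -0.440 -0.771 0.459
outer loop
vertex 4.537 2.911 -2.807
vertex 4.769 3.062 -2.331
vertex 3.246 4.006 -2.206
endloop
endfacet
facet normal 0.881 -0.347 -0.320
outer loop
vertex 4.769 3.062 -2.331
vertex 4.754 3.414 -2.754
vertex 4.986 3.565 -2.279
endloop
endfacet
facet normal 0.014 -0.109 0.994
outer loop
vertex 4.769 3.062 -2.331
vertex 4.986 3.565 -2.279
vertex 3.246 4.006 -2.206
endloop
endfacet
facet normal -0.879 -0.119 0.461
outer loop
vertex 1.346 2.918 -1.576
vertex 0.875 3.504 -2.323
vertex 0.995 1.219 -2.686
endloop
endfacet
facet normal 0.445 -0.552 0.705
outer loop
vertex 2.885 1.476 -3.677
vertex 1.346 2.918 -1.576
vertex 0.995 1.219 -2.686
endloop
endfacet
facet normal -0.879 -0.119 0.462
outer loop
vertex 0.995 1.219 -2.686
vertex 0.875 3.504 -2.323
vertex 0.523 1.805 -3.433
endloop
endfacet
facet normal -0.171 -0.825 -0.539
outer loop
vertex 0.523 1.805 -3.433
vertex 2.885 1.476 -3.677
vertex 0.995 1.219 -2.686
endloop
endfacet
facet normal 0.171 0.825 0.539
outer loop
vertex 1.346 2.918 -1.576
vertex 2.765 3.761 -3.314
vertex 0.875 3.504 -2.323
endloop
endfacet
facet normal 0.445 -0.553 0.705
outer loop
vertex 3.237 3.175 -2.567
vertex 1.346 2.918 -1.576
vertex 2.885 1.476 -3.677
endloop
endfacet
facet normal 0.171 0.825 0.539
outer loop
vertex 3.237 3.175 -2.567
vertex 2.765 3.761 -3.314
vertex 1.346 2.918 -1.576
endloop
endfacet
facet normal -0.445 0.553 -0.705
outer loop
vertex 0.875 3.504 -2.323
vertex 2.765 3.761 -3.314
vertex 0.523 1.805 -3.433
endloop
endfacet
facet normal -0.171 -0.825 -0.539
outer loop
vertex 2.414 2.062 -4.424
vertex 2.885 1.476 -3.677
vertex 0.523 1.805 -3.433
endloop
endfacet
facet normal -0.445 0.552 -0.705
outer loop
vertex 0.523 1.805 -3.433
vertex 2.765 3.761 -3.314
vertex 2.414 2.062 -4.424
endloop
endfacet
facet normal 0.879 0.119 -0.461
outer loop
vertex 2.414 2.062 -4.424
vertex 3.237 3.175 -2.567
vertex 2.885 1.476 -3.677
endloop
endfacet
facet normal 0.879 0.120 -0.461
outer loop
vertex 2.765 3.761 -3.314
vertex 3.237 3.175 -2.567
vertex 2.414 2.062 -4.424
endloop
endfacet
facet normal -0.782 -0.588 0.207
outer loop
vertex -3.018 -2.211 -1.249
vertex -2.461 -3.085 -1.63
vertex -2.389 -2.806 -0.564
endloop
endfacet
facet normal -0.752 -0.037 0.658
outer loop
vertex -3.018 -2.211 -1.249
vertex -2.389 -2.806 -0.564
vertex -2.386 -1.704 -0.499
endloop
endfacet
facet normal -0.778 0.565 0.274
outer loop
vertex -3.018 -2.211 -1.249
vertex -2.386 -1.704 -0.499
vertex -2.455 -1.302 -1.525
endloop
endfacet
facet normal -0.825 0.385 -0.414
outer loop
vertex -3.018 -2.211 -1.249
vertex -2.455 -1.302 -1.525
vertex -2.502 -2.155 -2.224
endloop
endfacet
facet normal -0.827 -0.328 -0.457
outer loop
vertex -3.018 -2.211 -1.249
vertex -2.502 -2.155 -2.224
vertex -2.461 -3.085 -1.63
endloop
endfacet
facet normal -0.121 -0.058 0.991
outer loop
vertex -2.386 -1.704 -0.499
vertex -2.389 -2.806 -0.564
vertex -1.438 -2.265 -0.416
endloop
endfacet
facet normal -0.169 -0.951 0.260
outer loop
vertex -2.389 -2.806 -0.564
vertex -2.461 -3.085 -1.63
vertex -1.485 -3.118 -1.115
endloop
endfacet
facet normal -0.242 -0.530 -0.813
outer loop
vertex -2.461 -3.085 -1.63
vertex -2.502 -2.155 -2.224
vertex -1.554 -2.716 -2.141
endloop
endfacet
facet normal -0.239 0.623 -0.745
outer loop
vertex -2.502 -2.155 -2.224
vertex -2.455 -1.302 -1.525
vertex -1.551 -1.614 -2.076
endloop
endfacet
facet normal -0.164 0.915 0.369
outer loop
vertex -2.455 -1.302 -1.525
vertex -2.386 -1.704 -0.499
vertex -1.479 -1.335 -1.01
endloop
endfacet
facet normal 0.825 -0.385 0.414
outer loop
vertex -0.922 -2.209 -1.391
vertex -1.438 -2.265 -0.416
vertex -1.485 -3.118 -1.115
endloop
endfacet
facet normal 0.778 -0.565 -0.274
outer loop
vertex -0.922 -2.209 -1.391
vertex -1.485 -3.118 -1.115
vertex -1.554 -2.716 -2.141
endloop
endfacet
facet normal 0.752 0.037 -0.658
outer loop
vertex -0.922 -2.209 -1.391
vertex -1.554 -2.716 -2.141
vertex -1.551 -1.614 -2.076
endloop
endfacet
facet normal 0.782 0.588 -0.207
outer loop
vertex -0.922 -2.209 -1.391
vertex -1.551 -1.614 -2.076
vertex -1.479 -1.335 -1.01
endloop
endfacet
facet normal 0.827 0.328 0.457
outer loop
vertex -0.922 -2.209 -1.391
vertex -1.479 -1.335 -1.01
vertex -1.438 -2.265 -0.416
endloop
endfacet
facet normal 0.239 -0.623 0.745
outer loop
vertex -1.485 -3.118 -1.115
vertex -1.438 -2.265 -0.416
vertex -2.389 -2.806 -0.564
endloop
endfacet
facet normal 0.164 -0.915 -0.369
outer loop
vertex -1.554 -2.716 -2.141
vertex -1.485 -3.118 -1.115
vertex -2.461 -3.085 -1.63
endloop
endfacet
facet normal 0.121 0.058 -0.991
outer loop
vertex -1.551 -1.614 -2.076
vertex -1.554 -2.716 -2.141
vertex -2.502 -2.155 -2.224
endloop
endfacet
facet normal 0.169 0.951 -0.260
outer loop
vertex -1.479 -1.335 -1.01
vertex -1.551 -1.614 -2.076
vertex -2.455 -1.302 -1.525
endloop
endfacet
facet normal 0.242 0.530 0.813
outer loop
vertex -1.438 -2.265 -0.416
vertex -1.479 -1.335 -1.01
vertex -2.386 -1.704 -0.499
endloop
endfacet

endsolid


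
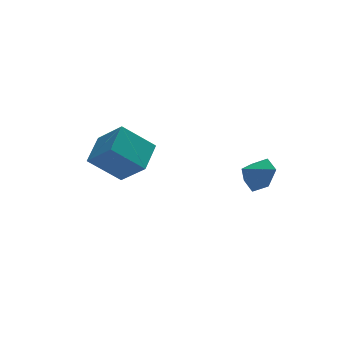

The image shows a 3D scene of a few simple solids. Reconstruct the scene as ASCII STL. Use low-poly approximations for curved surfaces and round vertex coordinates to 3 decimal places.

solid 
facet normal -0.491 -0.765 -0.417
outer loop
vertex -2.706 0.15 -2.021
vertex -4.265 0.415 -0.67
vertex -3.554 1.356 -3.236
endloop
endfacet
facet normal 0.750 -0.127 -0.650
outer loop
vertex -2.675 2.725 -2.49
vertex -2.706 0.15 -2.021
vertex -3.554 1.356 -3.236
endloop
endfacet
facet normal -0.491 -0.765 -0.417
outer loop
vertex -3.554 1.356 -3.236
vertex -4.265 0.415 -0.67
vertex -5.113 1.621 -1.885
endloop
endfacet
facet normal -0.444 0.631 -0.636
outer loop
vertex -5.113 1.621 -1.885
vertex -2.675 2.725 -2.49
vertex -3.554 1.356 -3.236
endloop
endfacet
facet normal 0.444 -0.631 0.636
outer loop
vertex -2.706 0.15 -2.021
vertex -3.386 1.784 0.076
vertex -4.265 0.415 -0.67
endloop
endfacet
facet normal 0.750 -0.127 -0.650
outer loop
vertex -1.827 1.519 -1.275
vertex -2.706 0.15 -2.021
vertex -2.675 2.725 -2.49
endloop
endfacet
facet normal 0.444 -0.631 0.636
outer loop
vertex -1.827 1.519 -1.275
vertex -3.386 1.784 0.076
vertex -2.706 0.15 -2.021
endloop
endfacet
facet normal -0.750 0.127 0.650
outer loop
vertex -4.265 0.415 -0.67
vertex -3.386 1.784 0.076
vertex -5.113 1.621 -1.885
endloop
endfacet
facet normal -0.444 0.631 -0.636
outer loop
vertex -4.234 2.99 -1.139
vertex -2.675 2.725 -2.49
vertex -5.113 1.621 -1.885
endloop
endfacet
facet normal -0.750 0.127 0.650
outer loop
vertex -5.113 1.621 -1.885
vertex -3.386 1.784 0.076
vertex -4.234 2.99 -1.139
endloop
endfacet
facet normal 0.491 0.765 0.417
outer loop
vertex -4.234 2.99 -1.139
vertex -1.827 1.519 -1.275
vertex -2.675 2.725 -2.49
endloop
endfacet
facet normal 0.491 0.765 0.417
outer loop
vertex -3.386 1.784 0.076
vertex -1.827 1.519 -1.275
vertex -4.234 2.99 -1.139
endloop
endfacet
facet normal 0.808 0.206 -0.552
outer loop
vertex 1.99 -3.334 -0.316
vertex 1.528 -3.681 -1.121
vertex 1.45 -2.724 -0.879
endloop
endfacet
facet normal -0.300 0.490 0.819
outer loop
vertex 1.99 -3.334 -0.316
vertex 1.45 -2.724 -0.879
vertex 0.592 -3.919 -0.479
endloop
endfacet
facet normal 0.808 0.206 -0.553
outer loop
vertex 1.45 -2.724 -0.879
vertex 1.528 -3.681 -1.121
vertex 0.988 -3.071 -1.683
endloop
endfacet
facet normal -0.770 0.613 0.178
outer loop
vertex 1.45 -2.724 -0.879
vertex 0.988 -3.071 -1.683
vertex 0.592 -3.919 -0.479
endloop
endfacet
facet normal 0.808 0.207 -0.552
outer loop
vertex 0.988 -3.071 -1.683
vertex 1.528 -3.681 -1.121
vertex 1.067 -4.027 -1.925
endloop
endfacet
facet normal -0.950 0.001 -0.312
outer loop
vertex 0.988 -3.071 -1.683
vertex 1.067 -4.027 -1.925
vertex 0.592 -3.919 -0.479
endloop
endfacet
facet normal 0.808 0.206 -0.552
outer loop
vertex 1.067 -4.027 -1.925
vertex 1.528 -3.681 -1.121
vertex 1.607 -4.637 -1.362
endloop
endfacet
facet normal -0.660 -0.734 -0.162
outer loop
vertex 1.067 -4.027 -1.925
vertex 1.607 -4.637 -1.362
vertex 0.592 -3.919 -0.479
endloop
endfacet
facet normal 0.808 0.206 -0.553
outer loop
vertex 1.607 -4.637 -1.362
vertex 1.528 -3.681 -1.121
vertex 2.069 -4.291 -0.558
endloop
endfacet
facet normal -0.190 -0.857 0.478
outer loop
vertex 1.607 -4.637 -1.362
vertex 2.069 -4.291 -0.558
vertex 0.592 -3.919 -0.479
endloop
endfacet
facet normal 0.808 0.206 -0.552
outer loop
vertex 2.069 -4.291 -0.558
vertex 1.528 -3.681 -1.121
vertex 1.99 -3.334 -0.316
endloop
endfacet
facet normal -0.010 -0.246 0.969
outer loop
vertex 2.069 -4.291 -0.558
vertex 1.99 -3.334 -0.316
vertex 0.592 -3.919 -0.479
endloop
endfacet

endsolid


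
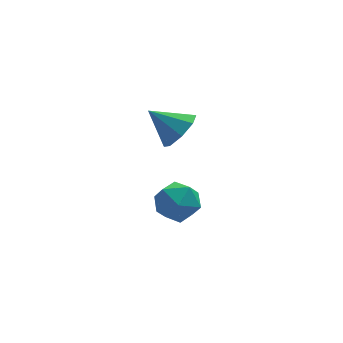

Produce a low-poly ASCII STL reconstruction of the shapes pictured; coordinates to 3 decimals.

solid 
facet normal -0.105 -0.384 0.917
outer loop
vertex -0.728 -2.279 -2.079
vertex -0.245 -3.224 -2.42
vertex 0.378 -2.399 -2.003
endloop
endfacet
facet normal -0.030 0.324 0.946
outer loop
vertex -0.728 -2.279 -2.079
vertex 0.378 -2.399 -2.003
vertex -0.055 -1.432 -2.348
endloop
endfacet
facet normal -0.553 0.617 0.559
outer loop
vertex -0.728 -2.279 -2.079
vertex -0.055 -1.432 -2.348
vertex -0.946 -1.659 -2.979
endloop
endfacet
facet normal -0.952 0.089 0.292
outer loop
vertex -0.728 -2.279 -2.079
vertex -0.946 -1.659 -2.979
vertex -1.063 -2.767 -3.024
endloop
endfacet
facet normal -0.675 -0.530 0.513
outer loop
vertex -0.728 -2.279 -2.079
vertex -1.063 -2.767 -3.024
vertex -0.245 -3.224 -2.42
endloop
endfacet
facet normal 0.592 0.493 0.638
outer loop
vertex -0.055 -1.432 -2.348
vertex 0.378 -2.399 -2.003
vertex 0.843 -1.853 -2.856
endloop
endfacet
facet normal 0.470 -0.654 0.592
outer loop
vertex 0.378 -2.399 -2.003
vertex -0.245 -3.224 -2.42
vertex 0.726 -2.961 -2.901
endloop
endfacet
facet normal -0.452 -0.890 -0.061
outer loop
vertex -0.245 -3.224 -2.42
vertex -1.063 -2.767 -3.024
vertex -0.165 -3.188 -3.532
endloop
endfacet
facet normal -0.901 0.112 -0.419
outer loop
vertex -1.063 -2.767 -3.024
vertex -0.946 -1.659 -2.979
vertex -0.598 -2.221 -3.877
endloop
endfacet
facet normal -0.255 0.967 0.013
outer loop
vertex -0.946 -1.659 -2.979
vertex -0.055 -1.432 -2.348
vertex 0.025 -1.396 -3.46
endloop
endfacet
facet normal 0.952 -0.089 -0.292
outer loop
vertex 0.508 -2.341 -3.801
vertex 0.843 -1.853 -2.856
vertex 0.726 -2.961 -2.901
endloop
endfacet
facet normal 0.553 -0.617 -0.559
outer loop
vertex 0.508 -2.341 -3.801
vertex 0.726 -2.961 -2.901
vertex -0.165 -3.188 -3.532
endloop
endfacet
facet normal 0.030 -0.324 -0.946
outer loop
vertex 0.508 -2.341 -3.801
vertex -0.165 -3.188 -3.532
vertex -0.598 -2.221 -3.877
endloop
endfacet
facet normal 0.105 0.384 -0.917
outer loop
vertex 0.508 -2.341 -3.801
vertex -0.598 -2.221 -3.877
vertex 0.025 -1.396 -3.46
endloop
endfacet
facet normal 0.675 0.530 -0.513
outer loop
vertex 0.508 -2.341 -3.801
vertex 0.025 -1.396 -3.46
vertex 0.843 -1.853 -2.856
endloop
endfacet
facet normal 0.901 -0.112 0.419
outer loop
vertex 0.726 -2.961 -2.901
vertex 0.843 -1.853 -2.856
vertex 0.378 -2.399 -2.003
endloop
endfacet
facet normal 0.255 -0.967 -0.013
outer loop
vertex -0.165 -3.188 -3.532
vertex 0.726 -2.961 -2.901
vertex -0.245 -3.224 -2.42
endloop
endfacet
facet normal -0.592 -0.493 -0.638
outer loop
vertex -0.598 -2.221 -3.877
vertex -0.165 -3.188 -3.532
vertex -1.063 -2.767 -3.024
endloop
endfacet
facet normal -0.470 0.654 -0.592
outer loop
vertex 0.025 -1.396 -3.46
vertex -0.598 -2.221 -3.877
vertex -0.946 -1.659 -2.979
endloop
endfacet
facet normal 0.452 0.890 0.061
outer loop
vertex 0.843 -1.853 -2.856
vertex 0.025 -1.396 -3.46
vertex -0.055 -1.432 -2.348
endloop
endfacet
facet normal 0.721 -0.328 -0.611
outer loop
vertex 0.448 -2.053 2.078
vertex -0.112 -2.847 1.843
vertex -0.004 -1.924 1.475
endloop
endfacet
facet normal -0.041 0.970 0.238
outer loop
vertex 0.448 -2.053 2.078
vertex -0.004 -1.924 1.475
vertex -1.288 -2.313 2.837
endloop
endfacet
facet normal 0.722 -0.328 -0.610
outer loop
vertex -0.004 -1.924 1.475
vertex -0.112 -2.847 1.843
vertex -0.519 -2.335 1.086
endloop
endfacet
facet normal -0.496 0.838 -0.228
outer loop
vertex -0.004 -1.924 1.475
vertex -0.519 -2.335 1.086
vertex -1.288 -2.313 2.837
endloop
endfacet
facet normal 0.722 -0.328 -0.610
outer loop
vertex -0.519 -2.335 1.086
vertex -0.112 -2.847 1.843
vertex -0.796 -3.047 1.141
endloop
endfacet
facet normal -0.870 0.308 -0.386
outer loop
vertex -0.519 -2.335 1.086
vertex -0.796 -3.047 1.141
vertex -1.288 -2.313 2.837
endloop
endfacet
facet normal 0.722 -0.329 -0.609
outer loop
vertex -0.796 -3.047 1.141
vertex -0.112 -2.847 1.843
vertex -0.673 -3.641 1.607
endloop
endfacet
facet normal -0.942 -0.306 -0.141
outer loop
vertex -0.796 -3.047 1.141
vertex -0.673 -3.641 1.607
vertex -1.288 -2.313 2.837
endloop
endfacet
facet normal 0.721 -0.328 -0.610
outer loop
vertex -0.673 -3.641 1.607
vertex -0.112 -2.847 1.843
vertex -0.221 -3.771 2.211
endloop
endfacet
facet normal -0.671 -0.647 0.363
outer loop
vertex -0.673 -3.641 1.607
vertex -0.221 -3.771 2.211
vertex -1.288 -2.313 2.837
endloop
endfacet
facet normal 0.721 -0.328 -0.610
outer loop
vertex -0.221 -3.771 2.211
vertex -0.112 -2.847 1.843
vertex 0.295 -3.359 2.599
endloop
endfacet
facet normal -0.215 -0.514 0.831
outer loop
vertex -0.221 -3.771 2.211
vertex 0.295 -3.359 2.599
vertex -1.288 -2.313 2.837
endloop
endfacet
facet normal 0.721 -0.328 -0.610
outer loop
vertex 0.295 -3.359 2.599
vertex -0.112 -2.847 1.843
vertex 0.572 -2.648 2.544
endloop
endfacet
facet normal 0.158 0.015 0.987
outer loop
vertex 0.295 -3.359 2.599
vertex 0.572 -2.648 2.544
vertex -1.288 -2.313 2.837
endloop
endfacet
facet normal 0.721 -0.328 -0.610
outer loop
vertex 0.572 -2.648 2.544
vertex -0.112 -2.847 1.843
vertex 0.448 -2.053 2.078
endloop
endfacet
facet normal 0.230 0.629 0.742
outer loop
vertex 0.572 -2.648 2.544
vertex 0.448 -2.053 2.078
vertex -1.288 -2.313 2.837
endloop
endfacet

endsolid


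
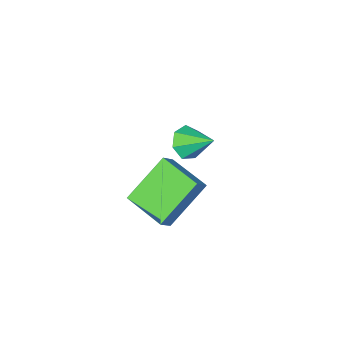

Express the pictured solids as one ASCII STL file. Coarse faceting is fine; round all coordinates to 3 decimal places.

solid 
facet normal -0.661 -0.221 -0.718
outer loop
vertex 2.3 -0.402 1.464
vertex 2.054 1.227 1.189
vertex 3.824 -0.408 0.063
endloop
endfacet
facet normal 0.147 -0.975 0.164
outer loop
vertex 4.366 -0.227 0.651
vertex 2.3 -0.402 1.464
vertex 3.824 -0.408 0.063
endloop
endfacet
facet normal -0.661 -0.221 -0.717
outer loop
vertex 3.824 -0.408 0.063
vertex 2.054 1.227 1.189
vertex 3.578 1.22 -0.212
endloop
endfacet
facet normal 0.736 -0.003 -0.677
outer loop
vertex 3.578 1.22 -0.212
vertex 4.366 -0.227 0.651
vertex 3.824 -0.408 0.063
endloop
endfacet
facet normal -0.736 0.003 0.677
outer loop
vertex 2.3 -0.402 1.464
vertex 2.596 1.408 1.777
vertex 2.054 1.227 1.189
endloop
endfacet
facet normal 0.148 -0.975 0.166
outer loop
vertex 2.842 -0.22 2.052
vertex 2.3 -0.402 1.464
vertex 4.366 -0.227 0.651
endloop
endfacet
facet normal -0.736 0.003 0.677
outer loop
vertex 2.842 -0.22 2.052
vertex 2.596 1.408 1.777
vertex 2.3 -0.402 1.464
endloop
endfacet
facet normal -0.147 0.975 -0.165
outer loop
vertex 2.054 1.227 1.189
vertex 2.596 1.408 1.777
vertex 3.578 1.22 -0.212
endloop
endfacet
facet normal 0.736 -0.003 -0.677
outer loop
vertex 4.12 1.402 0.376
vertex 4.366 -0.227 0.651
vertex 3.578 1.22 -0.212
endloop
endfacet
facet normal -0.148 0.975 -0.165
outer loop
vertex 3.578 1.22 -0.212
vertex 2.596 1.408 1.777
vertex 4.12 1.402 0.376
endloop
endfacet
facet normal 0.661 0.221 0.718
outer loop
vertex 4.12 1.402 0.376
vertex 2.842 -0.22 2.052
vertex 4.366 -0.227 0.651
endloop
endfacet
facet normal 0.661 0.221 0.718
outer loop
vertex 2.596 1.408 1.777
vertex 2.842 -0.22 2.052
vertex 4.12 1.402 0.376
endloop
endfacet
facet normal 0.257 -0.782 -0.568
outer loop
vertex -0.165 -3.826 -2.116
vertex -0.909 -3.912 -2.334
vertex -0.35 -3.484 -2.67
endloop
endfacet
facet normal 0.729 0.664 0.167
outer loop
vertex -0.165 -3.826 -2.116
vertex -0.35 -3.484 -2.67
vertex -1.291 -2.748 -1.486
endloop
endfacet
facet normal 0.256 -0.781 -0.569
outer loop
vertex -0.35 -3.484 -2.67
vertex -0.909 -3.912 -2.334
vertex -0.956 -3.464 -2.97
endloop
endfacet
facet normal 0.219 0.897 -0.383
outer loop
vertex -0.35 -3.484 -2.67
vertex -0.956 -3.464 -2.97
vertex -1.291 -2.748 -1.486
endloop
endfacet
facet normal 0.258 -0.781 -0.569
outer loop
vertex -0.956 -3.464 -2.97
vertex -0.909 -3.912 -2.334
vertex -1.526 -3.782 -2.792
endloop
endfacet
facet normal -0.538 0.705 -0.462
outer loop
vertex -0.956 -3.464 -2.97
vertex -1.526 -3.782 -2.792
vertex -1.291 -2.748 -1.486
endloop
endfacet
facet normal 0.257 -0.782 -0.568
outer loop
vertex -1.526 -3.782 -2.792
vertex -0.909 -3.912 -2.334
vertex -1.632 -4.197 -2.268
endloop
endfacet
facet normal -0.972 0.235 -0.011
outer loop
vertex -1.526 -3.782 -2.792
vertex -1.632 -4.197 -2.268
vertex -1.291 -2.748 -1.486
endloop
endfacet
facet normal 0.256 -0.782 -0.569
outer loop
vertex -1.632 -4.197 -2.268
vertex -0.909 -3.912 -2.334
vertex -1.193 -4.398 -1.794
endloop
endfacet
facet normal -0.757 -0.163 0.632
outer loop
vertex -1.632 -4.197 -2.268
vertex -1.193 -4.398 -1.794
vertex -1.291 -2.748 -1.486
endloop
endfacet
facet normal 0.257 -0.782 -0.568
outer loop
vertex -1.193 -4.398 -1.794
vertex -0.909 -3.912 -2.334
vertex -0.54 -4.233 -1.726
endloop
endfacet
facet normal -0.055 -0.186 0.981
outer loop
vertex -1.193 -4.398 -1.794
vertex -0.54 -4.233 -1.726
vertex -1.291 -2.748 -1.486
endloop
endfacet
facet normal 0.257 -0.782 -0.569
outer loop
vertex -0.54 -4.233 -1.726
vertex -0.909 -3.912 -2.334
vertex -0.165 -3.826 -2.116
endloop
endfacet
facet normal 0.607 0.182 0.774
outer loop
vertex -0.54 -4.233 -1.726
vertex -0.165 -3.826 -2.116
vertex -1.291 -2.748 -1.486
endloop
endfacet

endsolid


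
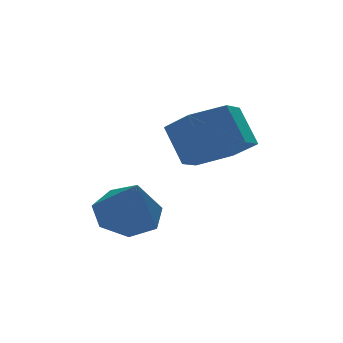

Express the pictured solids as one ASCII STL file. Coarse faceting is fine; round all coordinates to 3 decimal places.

solid 
facet normal 0.099 0.564 -0.820
outer loop
vertex -0.936 4.094 -3.206
vertex -1.895 4.235 -3.225
vertex -1.215 4.764 -2.779
endloop
endfacet
facet normal 0.792 -0.058 0.608
outer loop
vertex -0.936 4.094 -3.206
vertex -1.215 4.764 -2.779
vertex -2.065 3.265 -1.815
endloop
endfacet
facet normal 0.098 0.565 -0.819
outer loop
vertex -1.215 4.764 -2.779
vertex -1.895 4.235 -3.225
vertex -2.006 5.035 -2.687
endloop
endfacet
facet normal 0.246 0.422 0.873
outer loop
vertex -1.215 4.764 -2.779
vertex -2.006 5.035 -2.687
vertex -2.065 3.265 -1.815
endloop
endfacet
facet normal 0.099 0.565 -0.819
outer loop
vertex -2.006 5.035 -2.687
vertex -1.895 4.235 -3.225
vertex -2.714 4.705 -3.0
endloop
endfacet
facet normal -0.519 0.392 0.760
outer loop
vertex -2.006 5.035 -2.687
vertex -2.714 4.705 -3.0
vertex -2.065 3.265 -1.815
endloop
endfacet
facet normal 0.099 0.564 -0.820
outer loop
vertex -2.714 4.705 -3.0
vertex -1.895 4.235 -3.225
vertex -2.805 4.021 -3.482
endloop
endfacet
facet normal -0.927 -0.126 0.354
outer loop
vertex -2.714 4.705 -3.0
vertex -2.805 4.021 -3.482
vertex -2.065 3.265 -1.815
endloop
endfacet
facet normal 0.099 0.565 -0.819
outer loop
vertex -2.805 4.021 -3.482
vertex -1.895 4.235 -3.225
vertex -2.211 3.498 -3.771
endloop
endfacet
facet normal -0.671 -0.741 -0.038
outer loop
vertex -2.805 4.021 -3.482
vertex -2.211 3.498 -3.771
vertex -2.065 3.265 -1.815
endloop
endfacet
facet normal 0.099 0.565 -0.819
outer loop
vertex -2.211 3.498 -3.771
vertex -1.895 4.235 -3.225
vertex -1.379 3.531 -3.648
endloop
endfacet
facet normal 0.057 -0.991 -0.122
outer loop
vertex -2.211 3.498 -3.771
vertex -1.379 3.531 -3.648
vertex -2.065 3.265 -1.815
endloop
endfacet
facet normal 0.099 0.565 -0.819
outer loop
vertex -1.379 3.531 -3.648
vertex -1.895 4.235 -3.225
vertex -0.936 4.094 -3.206
endloop
endfacet
facet normal 0.708 -0.687 0.165
outer loop
vertex -1.379 3.531 -3.648
vertex -0.936 4.094 -3.206
vertex -2.065 3.265 -1.815
endloop
endfacet
facet normal 0.085 -0.608 -0.789
outer loop
vertex 1.046 3.813 -1.516
vertex 0.297 3.159 -1.093
vertex 0.002 3.966 -1.747
endloop
endfacet
facet normal 0.242 0.781 -0.576
outer loop
vertex 1.046 3.813 -1.516
vertex 0.002 3.966 -1.747
vertex 0.931 4.634 -0.451
endloop
endfacet
facet normal 0.243 0.780 -0.576
outer loop
vertex 0.931 4.634 -0.451
vertex 0.002 3.966 -1.747
vertex -0.113 4.788 -0.682
endloop
endfacet
facet normal -0.085 0.609 0.789
outer loop
vertex 0.931 4.634 -0.451
vertex -0.113 4.788 -0.682
vertex 0.183 3.981 -0.027
endloop
endfacet
facet normal 0.084 -0.609 -0.789
outer loop
vertex 0.002 3.966 -1.747
vertex 0.297 3.159 -1.093
vertex -0.747 3.313 -1.323
endloop
endfacet
facet normal -0.716 0.513 -0.474
outer loop
vertex 0.002 3.966 -1.747
vertex -0.747 3.313 -1.323
vertex -0.113 4.788 -0.682
endloop
endfacet
facet normal -0.717 0.513 -0.472
outer loop
vertex -0.113 4.788 -0.682
vertex -0.747 3.313 -1.323
vertex -0.861 4.134 -0.258
endloop
endfacet
facet normal -0.085 0.609 0.789
outer loop
vertex -0.113 4.788 -0.682
vertex -0.861 4.134 -0.258
vertex 0.183 3.981 -0.027
endloop
endfacet
facet normal 0.084 -0.609 -0.789
outer loop
vertex -0.747 3.313 -1.323
vertex 0.297 3.159 -1.093
vertex -0.451 2.506 -0.669
endloop
endfacet
facet normal -0.958 -0.267 0.104
outer loop
vertex -0.747 3.313 -1.323
vertex -0.451 2.506 -0.669
vertex -0.861 4.134 -0.258
endloop
endfacet
facet normal -0.958 -0.267 0.103
outer loop
vertex -0.861 4.134 -0.258
vertex -0.451 2.506 -0.669
vertex -0.566 3.327 0.396
endloop
endfacet
facet normal -0.085 0.608 0.789
outer loop
vertex -0.861 4.134 -0.258
vertex -0.566 3.327 0.396
vertex 0.183 3.981 -0.027
endloop
endfacet
facet normal 0.085 -0.609 -0.789
outer loop
vertex -0.451 2.506 -0.669
vertex 0.297 3.159 -1.093
vertex 0.593 2.352 -0.438
endloop
endfacet
facet normal -0.243 -0.781 0.576
outer loop
vertex -0.451 2.506 -0.669
vertex 0.593 2.352 -0.438
vertex -0.566 3.327 0.396
endloop
endfacet
facet normal -0.242 -0.781 0.576
outer loop
vertex -0.566 3.327 0.396
vertex 0.593 2.352 -0.438
vertex 0.478 3.174 0.627
endloop
endfacet
facet normal -0.085 0.608 0.789
outer loop
vertex -0.566 3.327 0.396
vertex 0.478 3.174 0.627
vertex 0.183 3.981 -0.027
endloop
endfacet
facet normal 0.085 -0.609 -0.789
outer loop
vertex 0.593 2.352 -0.438
vertex 0.297 3.159 -1.093
vertex 1.341 3.006 -0.862
endloop
endfacet
facet normal 0.716 -0.513 0.473
outer loop
vertex 0.593 2.352 -0.438
vertex 1.341 3.006 -0.862
vertex 0.478 3.174 0.627
endloop
endfacet
facet normal 0.716 -0.514 0.473
outer loop
vertex 0.478 3.174 0.627
vertex 1.341 3.006 -0.862
vertex 1.227 3.827 0.203
endloop
endfacet
facet normal -0.084 0.609 0.789
outer loop
vertex 0.478 3.174 0.627
vertex 1.227 3.827 0.203
vertex 0.183 3.981 -0.027
endloop
endfacet
facet normal 0.085 -0.608 -0.789
outer loop
vertex 1.341 3.006 -0.862
vertex 0.297 3.159 -1.093
vertex 1.046 3.813 -1.516
endloop
endfacet
facet normal 0.958 0.267 -0.103
outer loop
vertex 1.341 3.006 -0.862
vertex 1.046 3.813 -1.516
vertex 1.227 3.827 0.203
endloop
endfacet
facet normal 0.958 0.268 -0.103
outer loop
vertex 1.227 3.827 0.203
vertex 1.046 3.813 -1.516
vertex 0.931 4.634 -0.451
endloop
endfacet
facet normal -0.084 0.609 0.789
outer loop
vertex 1.227 3.827 0.203
vertex 0.931 4.634 -0.451
vertex 0.183 3.981 -0.027
endloop
endfacet

endsolid


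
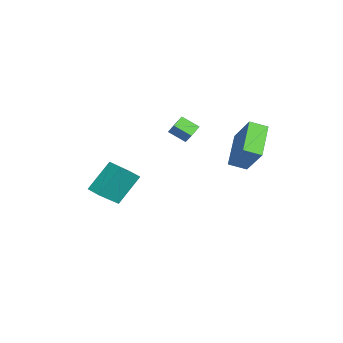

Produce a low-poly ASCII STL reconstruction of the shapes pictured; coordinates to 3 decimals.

solid 
facet normal -0.482 -0.712 0.510
outer loop
vertex -2.276 0.457 2.579
vertex -2.806 1.017 2.86
vertex -2.845 0.3 1.821
endloop
endfacet
facet normal 0.645 -0.683 -0.343
outer loop
vertex -2.314 1.083 1.26
vertex -2.276 0.457 2.579
vertex -2.845 0.3 1.821
endloop
endfacet
facet normal -0.482 -0.713 0.510
outer loop
vertex -2.845 0.3 1.821
vertex -2.806 1.017 2.86
vertex -3.374 0.859 2.102
endloop
endfacet
facet normal -0.592 -0.164 -0.789
outer loop
vertex -3.374 0.859 2.102
vertex -2.314 1.083 1.26
vertex -2.845 0.3 1.821
endloop
endfacet
facet normal 0.592 0.164 0.789
outer loop
vertex -2.276 0.457 2.579
vertex -2.275 1.8 2.299
vertex -2.806 1.017 2.86
endloop
endfacet
facet normal 0.646 -0.682 -0.342
outer loop
vertex -1.746 1.241 2.018
vertex -2.276 0.457 2.579
vertex -2.314 1.083 1.26
endloop
endfacet
facet normal 0.592 0.164 0.789
outer loop
vertex -1.746 1.241 2.018
vertex -2.275 1.8 2.299
vertex -2.276 0.457 2.579
endloop
endfacet
facet normal -0.646 0.683 0.342
outer loop
vertex -2.806 1.017 2.86
vertex -2.275 1.8 2.299
vertex -3.374 0.859 2.102
endloop
endfacet
facet normal -0.592 -0.164 -0.789
outer loop
vertex -2.844 1.643 1.541
vertex -2.314 1.083 1.26
vertex -3.374 0.859 2.102
endloop
endfacet
facet normal -0.646 0.682 0.343
outer loop
vertex -3.374 0.859 2.102
vertex -2.275 1.8 2.299
vertex -2.844 1.643 1.541
endloop
endfacet
facet normal 0.482 0.712 -0.510
outer loop
vertex -2.844 1.643 1.541
vertex -1.746 1.241 2.018
vertex -2.314 1.083 1.26
endloop
endfacet
facet normal 0.482 0.713 -0.510
outer loop
vertex -2.275 1.8 2.299
vertex -1.746 1.241 2.018
vertex -2.844 1.643 1.541
endloop
endfacet
facet normal -0.574 -0.186 -0.797
outer loop
vertex 2.771 1.808 2.51
vertex 1.189 2.6 3.464
vertex 2.994 2.7 2.141
endloop
endfacet
facet normal 0.787 -0.393 -0.475
outer loop
vertex 4.171 3.08 3.776
vertex 2.771 1.808 2.51
vertex 2.994 2.7 2.141
endloop
endfacet
facet normal -0.574 -0.186 -0.797
outer loop
vertex 2.994 2.7 2.141
vertex 1.189 2.6 3.464
vertex 1.412 3.491 3.096
endloop
endfacet
facet normal 0.226 0.900 -0.372
outer loop
vertex 1.412 3.491 3.096
vertex 4.171 3.08 3.776
vertex 2.994 2.7 2.141
endloop
endfacet
facet normal -0.226 -0.900 0.372
outer loop
vertex 2.771 1.808 2.51
vertex 2.366 2.98 5.099
vertex 1.189 2.6 3.464
endloop
endfacet
facet normal 0.787 -0.393 -0.475
outer loop
vertex 3.948 2.189 4.144
vertex 2.771 1.808 2.51
vertex 4.171 3.08 3.776
endloop
endfacet
facet normal -0.225 -0.900 0.372
outer loop
vertex 3.948 2.189 4.144
vertex 2.366 2.98 5.099
vertex 2.771 1.808 2.51
endloop
endfacet
facet normal -0.787 0.393 0.475
outer loop
vertex 1.189 2.6 3.464
vertex 2.366 2.98 5.099
vertex 1.412 3.491 3.096
endloop
endfacet
facet normal 0.226 0.900 -0.373
outer loop
vertex 2.589 3.872 4.73
vertex 4.171 3.08 3.776
vertex 1.412 3.491 3.096
endloop
endfacet
facet normal -0.787 0.393 0.475
outer loop
vertex 1.412 3.491 3.096
vertex 2.366 2.98 5.099
vertex 2.589 3.872 4.73
endloop
endfacet
facet normal 0.574 0.186 0.798
outer loop
vertex 2.589 3.872 4.73
vertex 3.948 2.189 4.144
vertex 4.171 3.08 3.776
endloop
endfacet
facet normal 0.574 0.186 0.797
outer loop
vertex 2.366 2.98 5.099
vertex 3.948 2.189 4.144
vertex 2.589 3.872 4.73
endloop
endfacet
facet normal -0.401 0.609 -0.684
outer loop
vertex -4.16 -1.446 -1.628
vertex -3.436 -1.045 -1.696
vertex -3.585 -2.737 -3.113
endloop
endfacet
facet normal -0.872 -0.482 0.081
outer loop
vertex -2.784 -3.955 -1.744
vertex -4.16 -1.446 -1.628
vertex -3.585 -2.737 -3.113
endloop
endfacet
facet normal -0.401 0.609 -0.684
outer loop
vertex -3.585 -2.737 -3.113
vertex -3.436 -1.045 -1.696
vertex -2.861 -2.336 -3.181
endloop
endfacet
facet normal 0.281 -0.630 -0.724
outer loop
vertex -2.861 -2.336 -3.181
vertex -2.784 -3.955 -1.744
vertex -3.585 -2.737 -3.113
endloop
endfacet
facet normal -0.281 0.630 0.724
outer loop
vertex -4.16 -1.446 -1.628
vertex -2.635 -2.263 -0.327
vertex -3.436 -1.045 -1.696
endloop
endfacet
facet normal -0.872 -0.482 0.081
outer loop
vertex -3.359 -2.664 -0.259
vertex -4.16 -1.446 -1.628
vertex -2.784 -3.955 -1.744
endloop
endfacet
facet normal -0.281 0.630 0.724
outer loop
vertex -3.359 -2.664 -0.259
vertex -2.635 -2.263 -0.327
vertex -4.16 -1.446 -1.628
endloop
endfacet
facet normal 0.872 0.482 -0.081
outer loop
vertex -3.436 -1.045 -1.696
vertex -2.635 -2.263 -0.327
vertex -2.861 -2.336 -3.181
endloop
endfacet
facet normal 0.281 -0.630 -0.724
outer loop
vertex -2.06 -3.554 -1.812
vertex -2.784 -3.955 -1.744
vertex -2.861 -2.336 -3.181
endloop
endfacet
facet normal 0.872 0.482 -0.081
outer loop
vertex -2.861 -2.336 -3.181
vertex -2.635 -2.263 -0.327
vertex -2.06 -3.554 -1.812
endloop
endfacet
facet normal 0.401 -0.609 0.684
outer loop
vertex -2.06 -3.554 -1.812
vertex -3.359 -2.664 -0.259
vertex -2.784 -3.955 -1.744
endloop
endfacet
facet normal 0.401 -0.609 0.684
outer loop
vertex -2.635 -2.263 -0.327
vertex -3.359 -2.664 -0.259
vertex -2.06 -3.554 -1.812
endloop
endfacet

endsolid
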